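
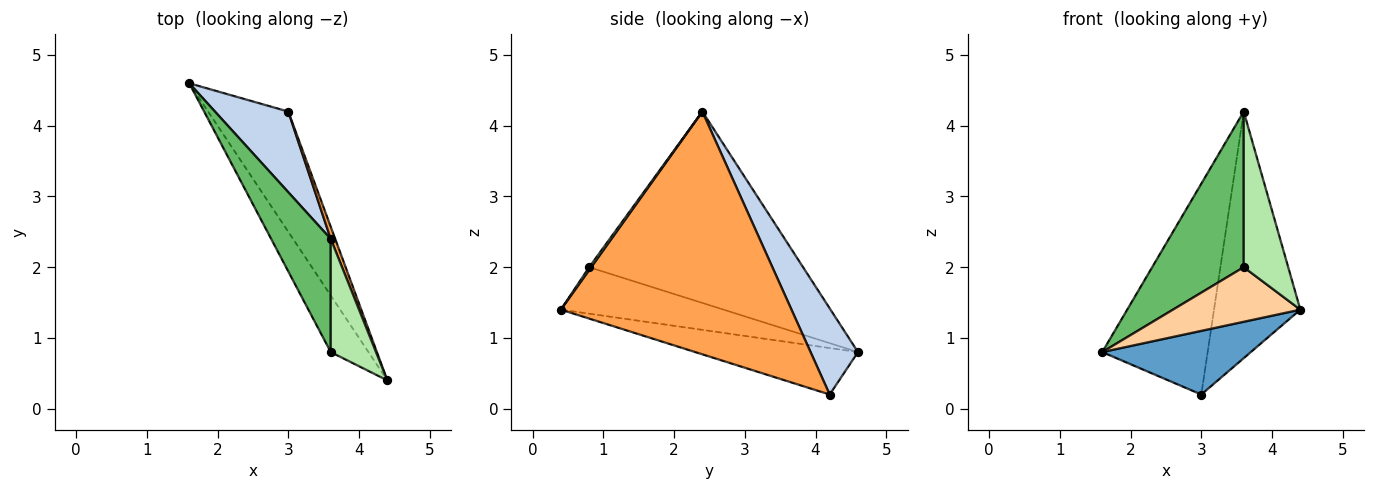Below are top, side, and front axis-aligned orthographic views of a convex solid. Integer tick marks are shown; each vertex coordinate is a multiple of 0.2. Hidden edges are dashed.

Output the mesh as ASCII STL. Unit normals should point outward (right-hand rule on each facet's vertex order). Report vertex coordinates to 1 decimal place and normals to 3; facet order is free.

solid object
 facet normal -0.456 -0.416 -0.787
  outer loop
   vertex 3.0 4.2 0.2
   vertex 4.4 0.4 1.4
   vertex 1.6 4.6 0.8
  endloop
 endfacet
 facet normal 0.387 0.861 0.329
  outer loop
   vertex 3.6 2.4 4.2
   vertex 3.0 4.2 0.2
   vertex 1.6 4.6 0.8
  endloop
 endfacet
 facet normal 0.936 0.350 0.017
  outer loop
   vertex 3.6 2.4 4.2
   vertex 4.4 0.4 1.4
   vertex 3.0 4.2 0.2
  endloop
 endfacet
 facet normal -0.664 -0.519 -0.539
  outer loop
   vertex 3.6 0.8 2.0
   vertex 1.6 4.6 0.8
   vertex 4.4 0.4 1.4
  endloop
 endfacet
 facet normal -0.884 -0.378 0.275
  outer loop
   vertex 3.6 0.8 2.0
   vertex 3.6 2.4 4.2
   vertex 1.6 4.6 0.8
  endloop
 endfacet
 facet normal 0.037 -0.808 0.588
  outer loop
   vertex 3.6 0.8 2.0
   vertex 4.4 0.4 1.4
   vertex 3.6 2.4 4.2
  endloop
 endfacet
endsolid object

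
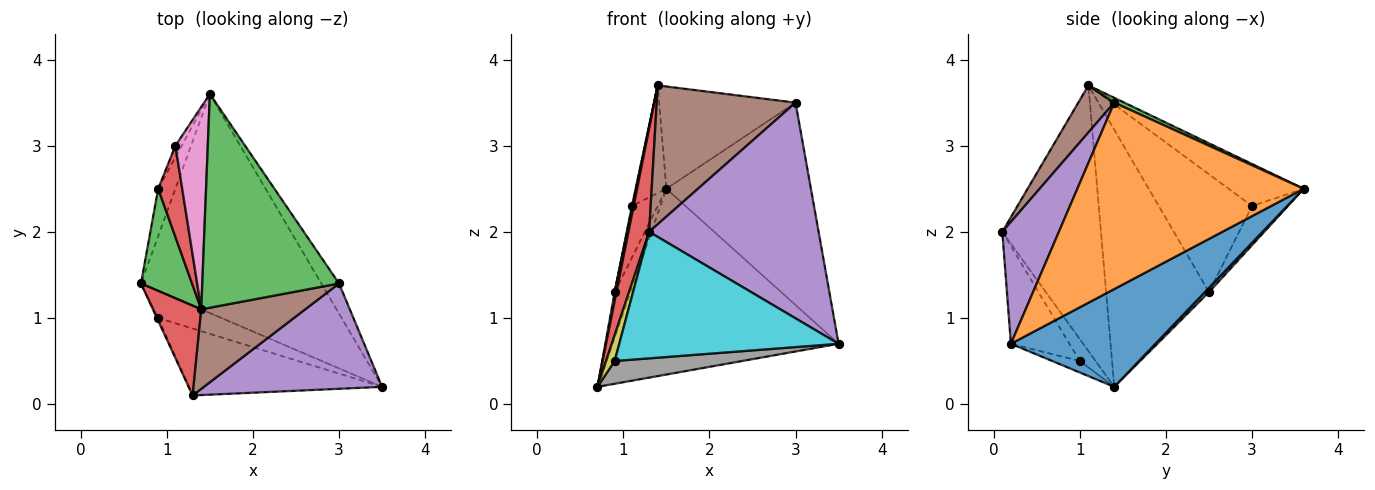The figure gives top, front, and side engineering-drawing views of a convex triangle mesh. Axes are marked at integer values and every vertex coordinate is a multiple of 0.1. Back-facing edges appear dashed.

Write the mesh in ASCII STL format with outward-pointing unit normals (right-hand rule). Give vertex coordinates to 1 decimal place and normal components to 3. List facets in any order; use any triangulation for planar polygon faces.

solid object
 facet normal 0.382 0.598 -0.705
  outer loop
   vertex 1.5 3.6 2.5
   vertex 3.5 0.2 0.7
   vertex 0.7 1.4 0.2
  endloop
 endfacet
 facet normal 0.840 0.536 -0.080
  outer loop
   vertex 3.0 1.4 3.5
   vertex 3.5 0.2 0.7
   vertex 1.5 3.6 2.5
  endloop
 endfacet
 facet normal 0.032 0.431 0.902
  outer loop
   vertex 3.0 1.4 3.5
   vertex 1.5 3.6 2.5
   vertex 1.4 1.1 3.7
  endloop
 endfacet
 facet normal -0.964 -0.202 0.175
  outer loop
   vertex 1.3 0.1 2.0
   vertex 1.4 1.1 3.7
   vertex 0.7 1.4 0.2
  endloop
 endfacet
 facet normal 0.287 -0.861 0.420
  outer loop
   vertex 1.3 0.1 2.0
   vertex 3.5 0.2 0.7
   vertex 3.0 1.4 3.5
  endloop
 endfacet
 facet normal 0.219 -0.847 0.485
  outer loop
   vertex 1.3 0.1 2.0
   vertex 3.0 1.4 3.5
   vertex 1.4 1.1 3.7
  endloop
 endfacet
 facet normal -0.753 0.309 0.581
  outer loop
   vertex 1.1 3.0 2.3
   vertex 1.4 1.1 3.7
   vertex 1.5 3.6 2.5
  endloop
 endfacet
 facet normal -0.138 -0.637 -0.758
  outer loop
   vertex 0.9 1.0 0.5
   vertex 0.7 1.4 0.2
   vertex 3.5 0.2 0.7
  endloop
 endfacet
 facet normal -0.877 -0.478 -0.053
  outer loop
   vertex 0.9 1.0 0.5
   vertex 1.3 0.1 2.0
   vertex 0.7 1.4 0.2
  endloop
 endfacet
 facet normal -0.230 -0.860 -0.455
  outer loop
   vertex 0.9 1.0 0.5
   vertex 3.5 0.2 0.7
   vertex 1.3 0.1 2.0
  endloop
 endfacet
 facet normal 0.178 0.679 -0.712
  outer loop
   vertex 0.9 2.5 1.3
   vertex 1.5 3.6 2.5
   vertex 0.7 1.4 0.2
  endloop
 endfacet
 facet normal -0.805 0.579 -0.129
  outer loop
   vertex 0.9 2.5 1.3
   vertex 1.1 3.0 2.3
   vertex 1.5 3.6 2.5
  endloop
 endfacet
 facet normal -0.981 -0.016 0.195
  outer loop
   vertex 0.9 2.5 1.3
   vertex 0.7 1.4 0.2
   vertex 1.4 1.1 3.7
  endloop
 endfacet
 facet normal -0.980 -0.008 0.200
  outer loop
   vertex 0.9 2.5 1.3
   vertex 1.4 1.1 3.7
   vertex 1.1 3.0 2.3
  endloop
 endfacet
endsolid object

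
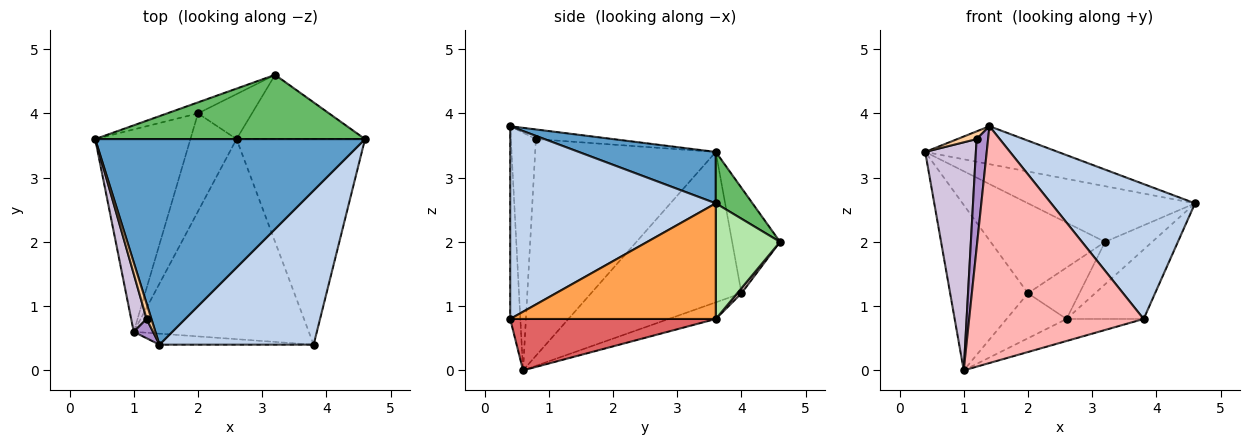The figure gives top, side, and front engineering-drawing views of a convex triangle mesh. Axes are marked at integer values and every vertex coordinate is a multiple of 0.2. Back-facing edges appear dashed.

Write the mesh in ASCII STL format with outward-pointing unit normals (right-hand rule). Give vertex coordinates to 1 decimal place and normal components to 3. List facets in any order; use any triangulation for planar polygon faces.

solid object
 facet normal 0.184 0.178 0.967
  outer loop
   vertex 1.4 0.4 3.8
   vertex 4.6 3.6 2.6
   vertex 0.4 3.6 3.4
  endloop
 endfacet
 facet normal 0.685 -0.480 0.548
  outer loop
   vertex 1.4 0.4 3.8
   vertex 3.8 0.4 0.8
   vertex 4.6 3.6 2.6
  endloop
 endfacet
 facet normal 0.649 0.243 -0.721
  outer loop
   vertex 2.6 3.6 0.8
   vertex 4.6 3.6 2.6
   vertex 3.8 0.4 0.8
  endloop
 endfacet
 facet normal -0.873 -0.218 0.436
  outer loop
   vertex 1.2 0.8 3.6
   vertex 1.4 0.4 3.8
   vertex 0.4 3.6 3.4
  endloop
 endfacet
 facet normal 0.142 0.648 0.748
  outer loop
   vertex 3.2 4.6 2.0
   vertex 0.4 3.6 3.4
   vertex 4.6 3.6 2.6
  endloop
 endfacet
 facet normal 0.601 0.440 -0.667
  outer loop
   vertex 3.2 4.6 2.0
   vertex 4.6 3.6 2.6
   vertex 2.6 3.6 0.8
  endloop
 endfacet
 facet normal 0.280 0.105 -0.954
  outer loop
   vertex 1.0 0.6 0.0
   vertex 2.6 3.6 0.8
   vertex 3.8 0.4 0.8
  endloop
 endfacet
 facet normal -0.058 -0.997 -0.046
  outer loop
   vertex 1.0 0.6 0.0
   vertex 3.8 0.4 0.8
   vertex 1.4 0.4 3.8
  endloop
 endfacet
 facet normal -0.906 -0.416 0.073
  outer loop
   vertex 1.0 0.6 0.0
   vertex 1.4 0.4 3.8
   vertex 1.2 0.8 3.6
  endloop
 endfacet
 facet normal -0.961 -0.270 0.068
  outer loop
   vertex 1.0 0.6 0.0
   vertex 1.2 0.8 3.6
   vertex 0.4 3.6 3.4
  endloop
 endfacet
 facet normal -0.384 0.917 -0.112
  outer loop
   vertex 2.0 4.0 1.2
   vertex 0.4 3.6 3.4
   vertex 3.2 4.6 2.0
  endloop
 endfacet
 facet normal 0.063 0.751 -0.657
  outer loop
   vertex 2.0 4.0 1.2
   vertex 3.2 4.6 2.0
   vertex 2.6 3.6 0.8
  endloop
 endfacet
 facet normal -0.774 0.401 -0.490
  outer loop
   vertex 2.0 4.0 1.2
   vertex 1.0 0.6 0.0
   vertex 0.4 3.6 3.4
  endloop
 endfacet
 facet normal -0.311 0.396 -0.864
  outer loop
   vertex 2.0 4.0 1.2
   vertex 2.6 3.6 0.8
   vertex 1.0 0.6 0.0
  endloop
 endfacet
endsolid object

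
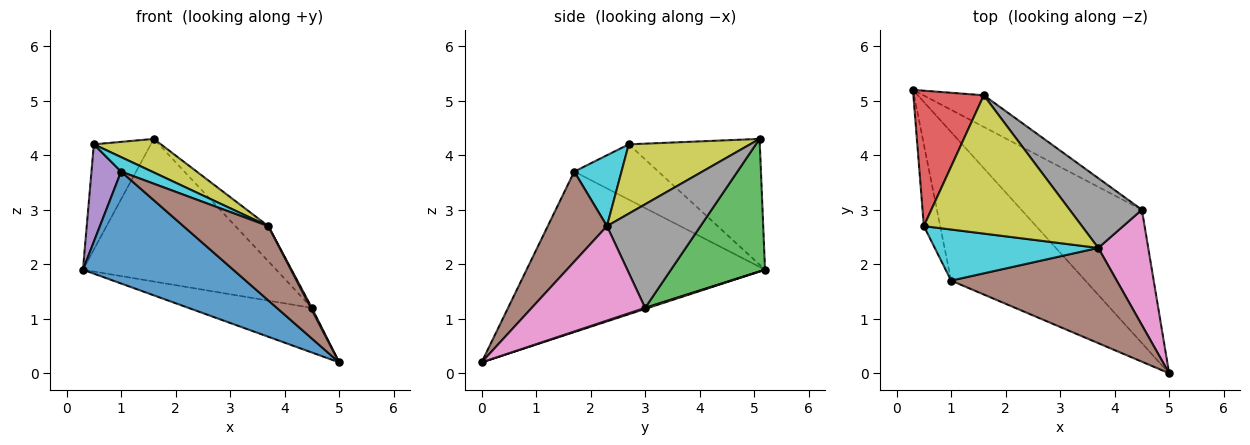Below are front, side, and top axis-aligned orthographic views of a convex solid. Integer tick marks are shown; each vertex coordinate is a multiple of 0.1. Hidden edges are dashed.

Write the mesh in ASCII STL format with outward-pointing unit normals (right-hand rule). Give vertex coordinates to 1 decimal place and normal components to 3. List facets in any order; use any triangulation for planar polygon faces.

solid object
 facet normal -0.690 -0.435 -0.578
  outer loop
   vertex 1.0 1.7 3.7
   vertex 0.3 5.2 1.9
   vertex 5.0 0.0 0.2
  endloop
 endfacet
 facet normal 0.008 0.317 -0.948
  outer loop
   vertex 4.5 3.0 1.2
   vertex 5.0 0.0 0.2
   vertex 0.3 5.2 1.9
  endloop
 endfacet
 facet normal 0.429 0.882 -0.196
  outer loop
   vertex 4.5 3.0 1.2
   vertex 0.3 5.2 1.9
   vertex 1.6 5.1 4.3
  endloop
 endfacet
 facet normal -0.816 0.355 0.457
  outer loop
   vertex 0.5 2.7 4.2
   vertex 1.6 5.1 4.3
   vertex 0.3 5.2 1.9
  endloop
 endfacet
 facet normal -0.909 -0.320 -0.269
  outer loop
   vertex 0.5 2.7 4.2
   vertex 0.3 5.2 1.9
   vertex 1.0 1.7 3.7
  endloop
 endfacet
 facet normal 0.394 -0.565 0.725
  outer loop
   vertex 3.7 2.3 2.7
   vertex 1.0 1.7 3.7
   vertex 5.0 0.0 0.2
  endloop
 endfacet
 facet normal 0.884 -0.008 0.467
  outer loop
   vertex 3.7 2.3 2.7
   vertex 5.0 0.0 0.2
   vertex 4.5 3.0 1.2
  endloop
 endfacet
 facet normal 0.788 0.277 0.550
  outer loop
   vertex 3.7 2.3 2.7
   vertex 4.5 3.0 1.2
   vertex 1.6 5.1 4.3
  endloop
 endfacet
 facet normal 0.392 -0.217 0.894
  outer loop
   vertex 3.7 2.3 2.7
   vertex 1.6 5.1 4.3
   vertex 0.5 2.7 4.2
  endloop
 endfacet
 facet normal 0.385 -0.252 0.888
  outer loop
   vertex 3.7 2.3 2.7
   vertex 0.5 2.7 4.2
   vertex 1.0 1.7 3.7
  endloop
 endfacet
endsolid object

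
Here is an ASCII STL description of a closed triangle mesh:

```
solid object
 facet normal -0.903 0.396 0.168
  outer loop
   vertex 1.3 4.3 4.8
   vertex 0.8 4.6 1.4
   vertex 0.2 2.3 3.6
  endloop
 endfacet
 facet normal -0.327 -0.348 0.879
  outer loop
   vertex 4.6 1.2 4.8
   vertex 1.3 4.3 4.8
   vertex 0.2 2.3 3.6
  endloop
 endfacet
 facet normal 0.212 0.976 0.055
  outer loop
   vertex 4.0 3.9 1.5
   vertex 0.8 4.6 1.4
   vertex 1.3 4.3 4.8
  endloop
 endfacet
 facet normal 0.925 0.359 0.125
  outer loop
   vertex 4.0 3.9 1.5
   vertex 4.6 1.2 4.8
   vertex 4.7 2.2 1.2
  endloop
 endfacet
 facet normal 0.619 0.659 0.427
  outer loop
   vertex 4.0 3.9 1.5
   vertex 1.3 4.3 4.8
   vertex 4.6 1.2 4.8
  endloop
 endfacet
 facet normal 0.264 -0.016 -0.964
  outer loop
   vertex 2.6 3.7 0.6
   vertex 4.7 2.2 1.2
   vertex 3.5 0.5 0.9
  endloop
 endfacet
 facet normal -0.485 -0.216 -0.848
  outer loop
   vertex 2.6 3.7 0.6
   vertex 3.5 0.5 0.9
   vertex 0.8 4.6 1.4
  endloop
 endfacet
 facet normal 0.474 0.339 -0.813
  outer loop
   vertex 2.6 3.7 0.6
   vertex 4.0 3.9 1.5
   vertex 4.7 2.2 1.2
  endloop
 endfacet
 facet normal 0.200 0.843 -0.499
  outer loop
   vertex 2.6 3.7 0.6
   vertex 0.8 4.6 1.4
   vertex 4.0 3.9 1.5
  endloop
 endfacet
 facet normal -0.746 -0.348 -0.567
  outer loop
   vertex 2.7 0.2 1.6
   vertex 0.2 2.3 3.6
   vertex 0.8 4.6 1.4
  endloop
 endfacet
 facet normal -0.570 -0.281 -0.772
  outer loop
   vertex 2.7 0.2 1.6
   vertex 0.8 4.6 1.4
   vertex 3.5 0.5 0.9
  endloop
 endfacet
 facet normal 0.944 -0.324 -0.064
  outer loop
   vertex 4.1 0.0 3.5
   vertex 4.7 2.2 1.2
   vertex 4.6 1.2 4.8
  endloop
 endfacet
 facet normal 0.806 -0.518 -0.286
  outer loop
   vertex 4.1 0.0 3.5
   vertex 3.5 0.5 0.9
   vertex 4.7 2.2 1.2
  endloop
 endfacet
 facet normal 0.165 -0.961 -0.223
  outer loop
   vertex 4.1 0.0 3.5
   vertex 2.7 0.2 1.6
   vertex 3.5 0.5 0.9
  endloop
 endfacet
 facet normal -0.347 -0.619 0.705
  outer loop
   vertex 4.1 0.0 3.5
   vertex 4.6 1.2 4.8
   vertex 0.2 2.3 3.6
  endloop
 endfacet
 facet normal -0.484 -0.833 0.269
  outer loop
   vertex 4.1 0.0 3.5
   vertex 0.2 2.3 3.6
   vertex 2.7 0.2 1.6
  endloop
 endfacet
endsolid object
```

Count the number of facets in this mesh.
16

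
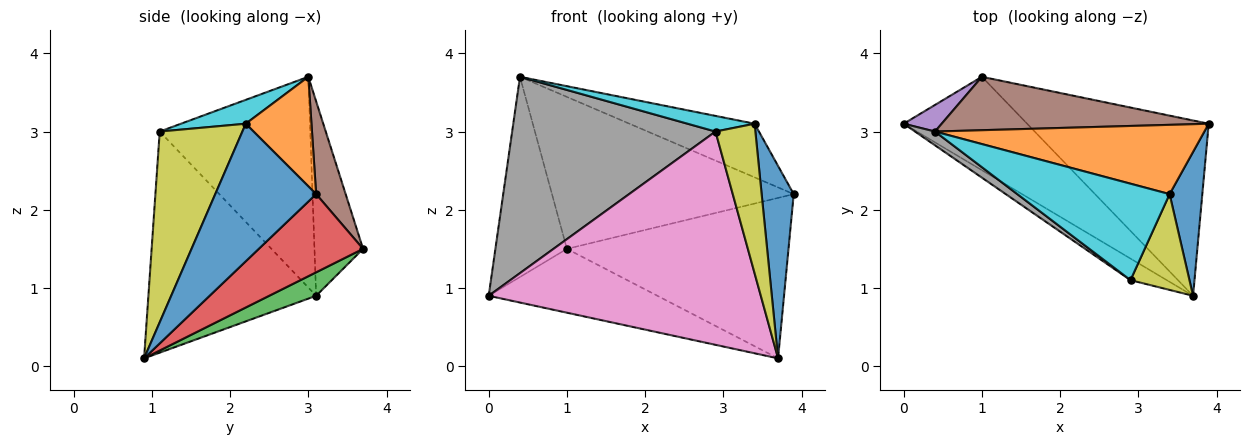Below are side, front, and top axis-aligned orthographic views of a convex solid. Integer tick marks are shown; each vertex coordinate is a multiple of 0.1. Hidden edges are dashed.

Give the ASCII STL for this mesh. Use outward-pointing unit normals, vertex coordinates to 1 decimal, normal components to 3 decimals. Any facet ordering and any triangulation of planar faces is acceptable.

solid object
 facet normal 0.929 -0.295 0.221
  outer loop
   vertex 3.4 2.2 3.1
   vertex 3.7 0.9 0.1
   vertex 3.9 3.1 2.2
  endloop
 endfacet
 facet normal 0.306 0.583 0.753
  outer loop
   vertex 3.4 2.2 3.1
   vertex 3.9 3.1 2.2
   vertex 0.4 3.0 3.7
  endloop
 endfacet
 facet normal 0.155 0.557 -0.816
  outer loop
   vertex 1.0 3.7 1.5
   vertex 3.7 0.9 0.1
   vertex 0.0 3.1 0.9
  endloop
 endfacet
 facet normal 0.303 0.644 -0.703
  outer loop
   vertex 1.0 3.7 1.5
   vertex 3.9 3.1 2.2
   vertex 3.7 0.9 0.1
  endloop
 endfacet
 facet normal -0.559 0.822 0.109
  outer loop
   vertex 1.0 3.7 1.5
   vertex 0.0 3.1 0.9
   vertex 0.4 3.0 3.7
  endloop
 endfacet
 facet normal 0.114 0.937 0.329
  outer loop
   vertex 1.0 3.7 1.5
   vertex 0.4 3.0 3.7
   vertex 3.9 3.1 2.2
  endloop
 endfacet
 facet normal -0.523 -0.848 -0.086
  outer loop
   vertex 2.9 1.1 3.0
   vertex 0.0 3.1 0.9
   vertex 3.7 0.9 0.1
  endloop
 endfacet
 facet normal -0.594 -0.802 0.056
  outer loop
   vertex 2.9 1.1 3.0
   vertex 0.4 3.0 3.7
   vertex 0.0 3.1 0.9
  endloop
 endfacet
 facet normal 0.868 -0.419 0.268
  outer loop
   vertex 2.9 1.1 3.0
   vertex 3.7 0.9 0.1
   vertex 3.4 2.2 3.1
  endloop
 endfacet
 facet normal 0.153 -0.158 0.975
  outer loop
   vertex 2.9 1.1 3.0
   vertex 3.4 2.2 3.1
   vertex 0.4 3.0 3.7
  endloop
 endfacet
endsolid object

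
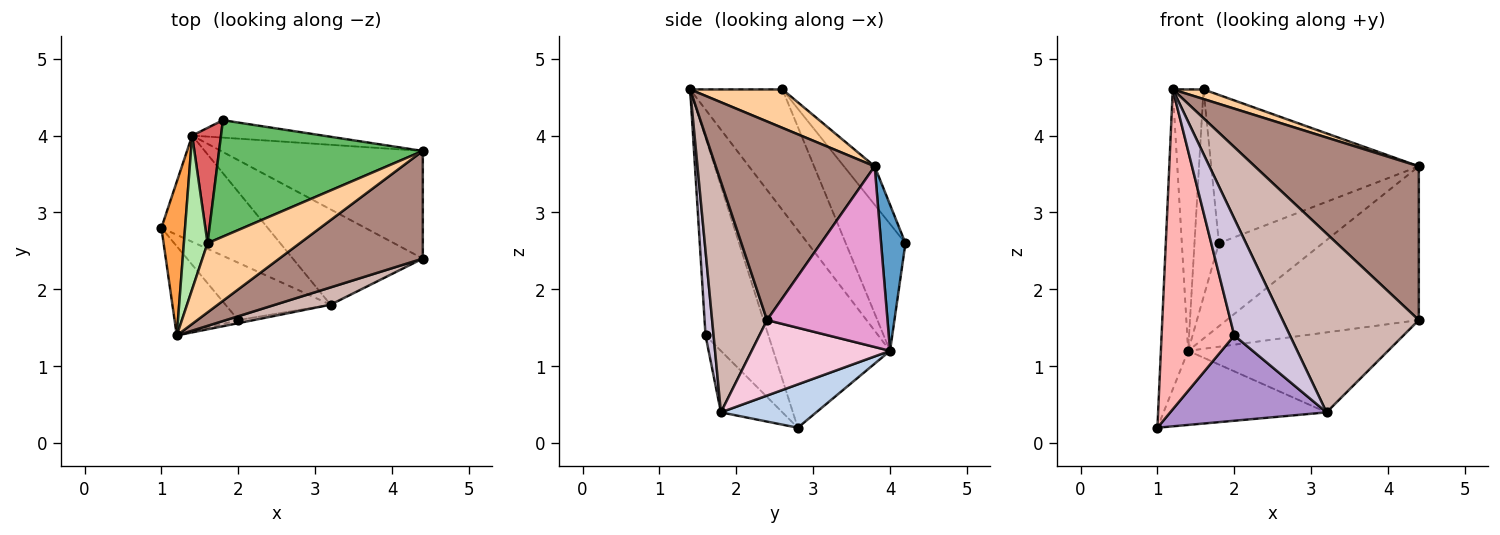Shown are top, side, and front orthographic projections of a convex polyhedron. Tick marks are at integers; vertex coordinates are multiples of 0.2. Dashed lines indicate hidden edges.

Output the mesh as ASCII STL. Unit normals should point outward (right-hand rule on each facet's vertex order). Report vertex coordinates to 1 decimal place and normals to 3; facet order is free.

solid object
 facet normal 0.224 0.954 -0.200
  outer loop
   vertex 1.4 4.0 1.2
   vertex 1.8 4.2 2.6
   vertex 4.4 3.8 3.6
  endloop
 endfacet
 facet normal 0.317 0.542 -0.778
  outer loop
   vertex 1.4 4.0 1.2
   vertex 3.2 1.8 0.4
   vertex 1.0 2.8 0.2
  endloop
 endfacet
 facet normal -0.967 0.226 0.116
  outer loop
   vertex 1.4 4.0 1.2
   vertex 1.0 2.8 0.2
   vertex 1.2 1.4 4.6
  endloop
 endfacet
 facet normal 0.381 -0.127 0.916
  outer loop
   vertex 1.6 2.6 4.6
   vertex 1.2 1.4 4.6
   vertex 4.4 3.8 3.6
  endloop
 endfacet
 facet normal -0.116 0.781 0.613
  outer loop
   vertex 1.6 2.6 4.6
   vertex 4.4 3.8 3.6
   vertex 1.8 4.2 2.6
  endloop
 endfacet
 facet normal -0.933 0.311 0.183
  outer loop
   vertex 1.6 2.6 4.6
   vertex 1.4 4.0 1.2
   vertex 1.2 1.4 4.6
  endloop
 endfacet
 facet normal -0.906 0.371 0.206
  outer loop
   vertex 1.6 2.6 4.6
   vertex 1.8 4.2 2.6
   vertex 1.4 4.0 1.2
  endloop
 endfacet
 facet normal -0.640 -0.740 -0.206
  outer loop
   vertex 2.0 1.6 1.4
   vertex 1.2 1.4 4.6
   vertex 1.0 2.8 0.2
  endloop
 endfacet
 facet normal -0.310 -0.789 -0.530
  outer loop
   vertex 2.0 1.6 1.4
   vertex 1.0 2.8 0.2
   vertex 3.2 1.8 0.4
  endloop
 endfacet
 facet normal 0.143 -0.989 -0.026
  outer loop
   vertex 2.0 1.6 1.4
   vertex 3.2 1.8 0.4
   vertex 1.2 1.4 4.6
  endloop
 endfacet
 facet normal 0.622 -0.642 0.449
  outer loop
   vertex 4.4 2.4 1.6
   vertex 4.4 3.8 3.6
   vertex 1.2 1.4 4.6
  endloop
 endfacet
 facet normal 0.372 -0.924 0.089
  outer loop
   vertex 4.4 2.4 1.6
   vertex 1.2 1.4 4.6
   vertex 3.2 1.8 0.4
  endloop
 endfacet
 facet normal 0.457 0.729 -0.510
  outer loop
   vertex 4.4 2.4 1.6
   vertex 1.4 4.0 1.2
   vertex 4.4 3.8 3.6
  endloop
 endfacet
 facet normal 0.406 0.587 -0.700
  outer loop
   vertex 4.4 2.4 1.6
   vertex 3.2 1.8 0.4
   vertex 1.4 4.0 1.2
  endloop
 endfacet
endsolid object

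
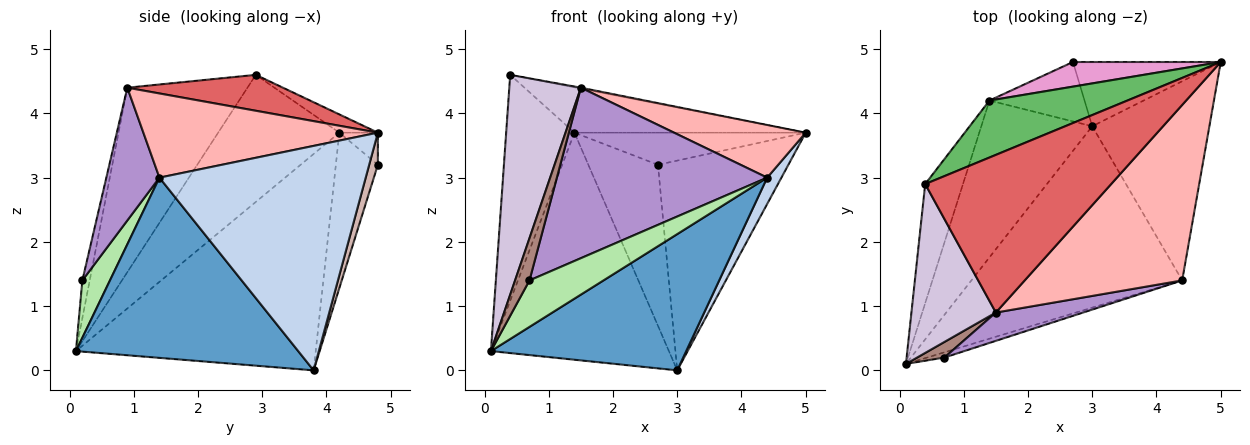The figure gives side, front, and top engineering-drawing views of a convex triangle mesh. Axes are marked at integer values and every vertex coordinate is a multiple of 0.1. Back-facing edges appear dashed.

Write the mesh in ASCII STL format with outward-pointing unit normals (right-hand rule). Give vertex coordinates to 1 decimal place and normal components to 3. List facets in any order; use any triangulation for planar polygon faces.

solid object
 facet normal 0.564 -0.496 -0.660
  outer loop
   vertex 4.4 1.4 3.0
   vertex 0.1 0.1 0.3
   vertex 3.0 3.8 0.0
  endloop
 endfacet
 facet normal 0.885 -0.061 -0.462
  outer loop
   vertex 4.4 1.4 3.0
   vertex 3.0 3.8 0.0
   vertex 5.0 4.8 3.7
  endloop
 endfacet
 facet normal -0.843 0.475 -0.251
  outer loop
   vertex 1.4 4.2 3.7
   vertex 0.1 0.1 0.3
   vertex 0.4 2.9 4.6
  endloop
 endfacet
 facet normal -0.743 0.551 -0.381
  outer loop
   vertex 1.4 4.2 3.7
   vertex 3.0 3.8 0.0
   vertex 0.1 0.1 0.3
  endloop
 endfacet
 facet normal -0.103 0.619 0.779
  outer loop
   vertex 1.4 4.2 3.7
   vertex 0.4 2.9 4.6
   vertex 5.0 4.8 3.7
  endloop
 endfacet
 facet normal 0.348 -0.932 -0.105
  outer loop
   vertex 0.7 0.2 1.4
   vertex 0.1 0.1 0.3
   vertex 4.4 1.4 3.0
  endloop
 endfacet
 facet normal 0.190 0.006 0.982
  outer loop
   vertex 1.5 0.9 4.4
   vertex 5.0 4.8 3.7
   vertex 0.4 2.9 4.6
  endloop
 endfacet
 facet normal 0.456 -0.256 0.853
  outer loop
   vertex 1.5 0.9 4.4
   vertex 4.4 1.4 3.0
   vertex 5.0 4.8 3.7
  endloop
 endfacet
 facet normal 0.242 -0.957 0.159
  outer loop
   vertex 1.5 0.9 4.4
   vertex 0.7 0.2 1.4
   vertex 4.4 1.4 3.0
  endloop
 endfacet
 facet normal -0.800 -0.476 0.366
  outer loop
   vertex 1.5 0.9 4.4
   vertex 0.4 2.9 4.6
   vertex 0.1 0.1 0.3
  endloop
 endfacet
 facet normal -0.432 -0.846 0.313
  outer loop
   vertex 1.5 0.9 4.4
   vertex 0.1 0.1 0.3
   vertex 0.7 0.2 1.4
  endloop
 endfacet
 facet normal 0.064 0.954 -0.292
  outer loop
   vertex 2.7 4.8 3.2
   vertex 5.0 4.8 3.7
   vertex 3.0 3.8 0.0
  endloop
 endfacet
 facet normal -0.131 0.787 0.603
  outer loop
   vertex 2.7 4.8 3.2
   vertex 1.4 4.2 3.7
   vertex 5.0 4.8 3.7
  endloop
 endfacet
 facet normal -0.493 0.816 -0.301
  outer loop
   vertex 2.7 4.8 3.2
   vertex 3.0 3.8 0.0
   vertex 1.4 4.2 3.7
  endloop
 endfacet
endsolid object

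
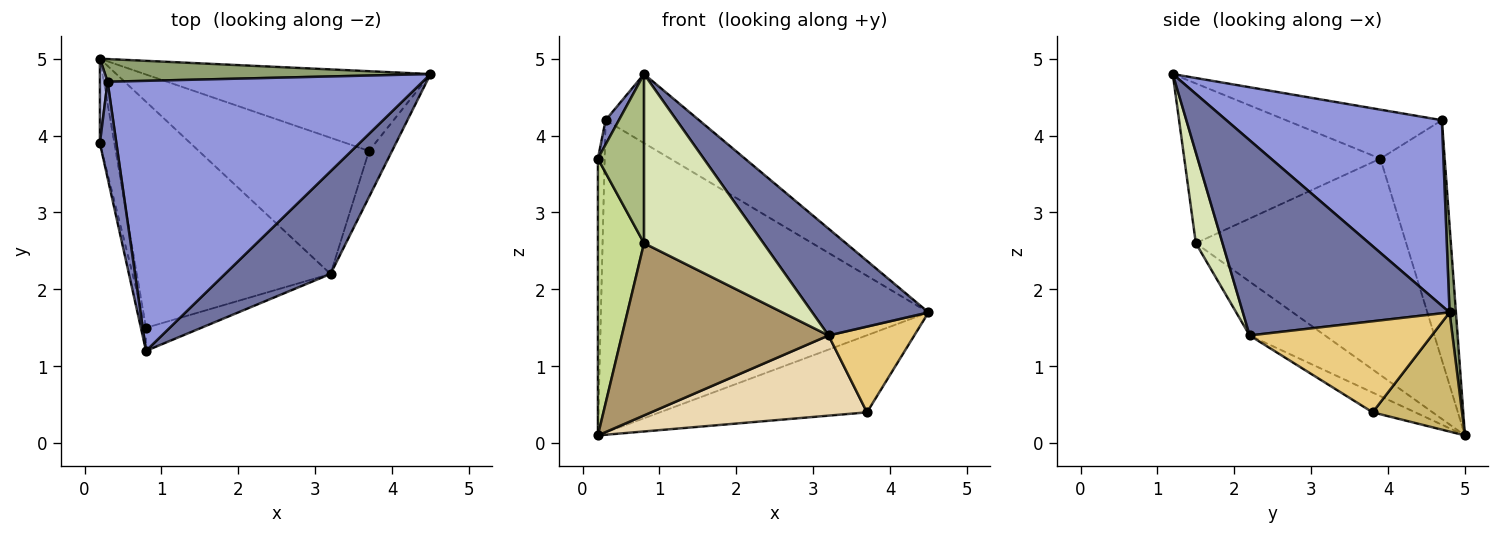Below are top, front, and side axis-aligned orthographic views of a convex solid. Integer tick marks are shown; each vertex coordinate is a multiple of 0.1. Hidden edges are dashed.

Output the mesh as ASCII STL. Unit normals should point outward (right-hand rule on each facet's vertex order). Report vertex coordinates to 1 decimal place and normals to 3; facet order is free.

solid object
 facet normal 0.789 -0.443 0.426
  outer loop
   vertex 3.2 2.2 1.4
   vertex 4.5 4.8 1.7
   vertex 0.8 1.2 4.8
  endloop
 endfacet
 facet normal -0.945 -0.080 0.318
  outer loop
   vertex 0.3 4.7 4.2
   vertex 0.2 3.9 3.7
   vertex 0.8 1.2 4.8
  endloop
 endfacet
 facet normal 0.496 0.215 0.841
  outer loop
   vertex 0.3 4.7 4.2
   vertex 0.8 1.2 4.8
   vertex 4.5 4.8 1.7
  endloop
 endfacet
 facet normal -0.994 0.104 0.032
  outer loop
   vertex 0.3 4.7 4.2
   vertex 0.2 5.0 0.1
   vertex 0.2 3.9 3.7
  endloop
 endfacet
 facet normal 0.019 0.997 0.072
  outer loop
   vertex 0.3 4.7 4.2
   vertex 4.5 4.8 1.7
   vertex 0.2 5.0 0.1
  endloop
 endfacet
 facet normal -0.973 -0.229 -0.031
  outer loop
   vertex 0.8 1.5 2.6
   vertex 0.8 1.2 4.8
   vertex 0.2 3.9 3.7
  endloop
 endfacet
 facet normal -0.975 -0.214 -0.065
  outer loop
   vertex 0.8 1.5 2.6
   vertex 0.2 3.9 3.7
   vertex 0.2 5.0 0.1
  endloop
 endfacet
 facet normal 0.216 -0.967 -0.132
  outer loop
   vertex 0.8 1.5 2.6
   vertex 3.2 2.2 1.4
   vertex 0.8 1.2 4.8
  endloop
 endfacet
 facet normal -0.216 -0.592 -0.777
  outer loop
   vertex 0.8 1.5 2.6
   vertex 0.2 5.0 0.1
   vertex 3.2 2.2 1.4
  endloop
 endfacet
 facet normal 0.287 0.666 -0.689
  outer loop
   vertex 3.7 3.8 0.4
   vertex 0.2 5.0 0.1
   vertex 4.5 4.8 1.7
  endloop
 endfacet
 facet normal 0.882 -0.415 -0.223
  outer loop
   vertex 3.7 3.8 0.4
   vertex 4.5 4.8 1.7
   vertex 3.2 2.2 1.4
  endloop
 endfacet
 facet normal -0.100 -0.505 -0.857
  outer loop
   vertex 3.7 3.8 0.4
   vertex 3.2 2.2 1.4
   vertex 0.2 5.0 0.1
  endloop
 endfacet
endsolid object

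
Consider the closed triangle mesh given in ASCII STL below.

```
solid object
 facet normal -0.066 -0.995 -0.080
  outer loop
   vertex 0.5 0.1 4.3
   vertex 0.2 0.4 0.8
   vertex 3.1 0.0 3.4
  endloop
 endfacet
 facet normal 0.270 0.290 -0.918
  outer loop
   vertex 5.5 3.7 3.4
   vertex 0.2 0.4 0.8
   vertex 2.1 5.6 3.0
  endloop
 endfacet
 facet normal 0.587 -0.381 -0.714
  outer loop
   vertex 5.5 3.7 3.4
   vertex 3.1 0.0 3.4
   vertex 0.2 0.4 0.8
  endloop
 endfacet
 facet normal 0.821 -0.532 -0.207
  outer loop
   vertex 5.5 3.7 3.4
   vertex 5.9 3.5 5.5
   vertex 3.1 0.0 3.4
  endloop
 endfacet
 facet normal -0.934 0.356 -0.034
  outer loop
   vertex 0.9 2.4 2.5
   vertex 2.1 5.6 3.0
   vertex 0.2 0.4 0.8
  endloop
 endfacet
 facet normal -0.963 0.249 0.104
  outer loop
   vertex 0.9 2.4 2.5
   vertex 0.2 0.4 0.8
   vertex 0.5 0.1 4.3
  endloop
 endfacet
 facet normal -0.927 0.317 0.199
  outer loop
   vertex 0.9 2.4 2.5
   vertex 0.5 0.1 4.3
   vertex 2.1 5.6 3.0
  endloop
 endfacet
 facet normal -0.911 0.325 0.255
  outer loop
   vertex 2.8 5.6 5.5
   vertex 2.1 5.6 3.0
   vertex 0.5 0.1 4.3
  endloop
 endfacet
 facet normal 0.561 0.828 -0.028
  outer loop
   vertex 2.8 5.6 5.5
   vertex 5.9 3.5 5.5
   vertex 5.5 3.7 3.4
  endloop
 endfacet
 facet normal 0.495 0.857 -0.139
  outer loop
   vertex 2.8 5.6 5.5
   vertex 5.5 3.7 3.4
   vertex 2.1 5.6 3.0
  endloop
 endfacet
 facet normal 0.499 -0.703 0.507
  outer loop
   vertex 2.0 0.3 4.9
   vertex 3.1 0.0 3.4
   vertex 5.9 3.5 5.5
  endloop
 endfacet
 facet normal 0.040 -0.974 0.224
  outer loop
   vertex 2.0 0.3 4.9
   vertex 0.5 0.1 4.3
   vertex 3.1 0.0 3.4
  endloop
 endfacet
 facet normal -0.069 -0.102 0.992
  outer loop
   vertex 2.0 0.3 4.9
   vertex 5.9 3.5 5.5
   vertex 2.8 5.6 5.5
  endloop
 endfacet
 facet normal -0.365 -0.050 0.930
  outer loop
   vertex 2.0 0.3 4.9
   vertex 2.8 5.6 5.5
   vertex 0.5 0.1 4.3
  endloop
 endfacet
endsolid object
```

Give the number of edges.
21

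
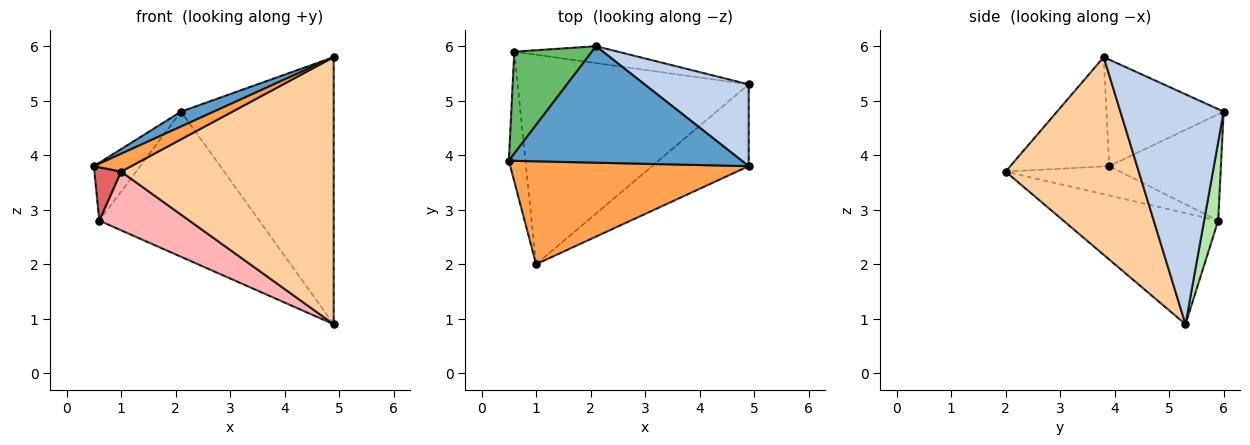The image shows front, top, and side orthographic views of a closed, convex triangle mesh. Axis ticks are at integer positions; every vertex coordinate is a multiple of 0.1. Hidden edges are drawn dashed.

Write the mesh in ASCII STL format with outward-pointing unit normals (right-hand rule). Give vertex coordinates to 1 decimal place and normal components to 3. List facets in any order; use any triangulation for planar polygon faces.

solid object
 facet normal -0.413 -0.115 0.903
  outer loop
   vertex 2.1 6.0 4.8
   vertex 0.5 3.9 3.8
   vertex 4.9 3.8 5.8
  endloop
 endfacet
 facet normal 0.543 0.803 0.246
  outer loop
   vertex 4.9 5.3 0.9
   vertex 2.1 6.0 4.8
   vertex 4.9 3.8 5.8
  endloop
 endfacet
 facet normal -0.412 -0.156 0.898
  outer loop
   vertex 1.0 2.0 3.7
   vertex 4.9 3.8 5.8
   vertex 0.5 3.9 3.8
  endloop
 endfacet
 facet normal 0.514 -0.820 -0.251
  outer loop
   vertex 1.0 2.0 3.7
   vertex 4.9 5.3 0.9
   vertex 4.9 3.8 5.8
  endloop
 endfacet
 facet normal -0.766 0.318 0.559
  outer loop
   vertex 0.6 5.9 2.8
   vertex 0.5 3.9 3.8
   vertex 2.1 6.0 4.8
  endloop
 endfacet
 facet normal 0.087 0.990 -0.115
  outer loop
   vertex 0.6 5.9 2.8
   vertex 2.1 6.0 4.8
   vertex 4.9 5.3 0.9
  endloop
 endfacet
 facet normal -0.853 -0.199 -0.483
  outer loop
   vertex 0.6 5.9 2.8
   vertex 1.0 2.0 3.7
   vertex 0.5 3.9 3.8
  endloop
 endfacet
 facet normal -0.420 -0.245 -0.874
  outer loop
   vertex 0.6 5.9 2.8
   vertex 4.9 5.3 0.9
   vertex 1.0 2.0 3.7
  endloop
 endfacet
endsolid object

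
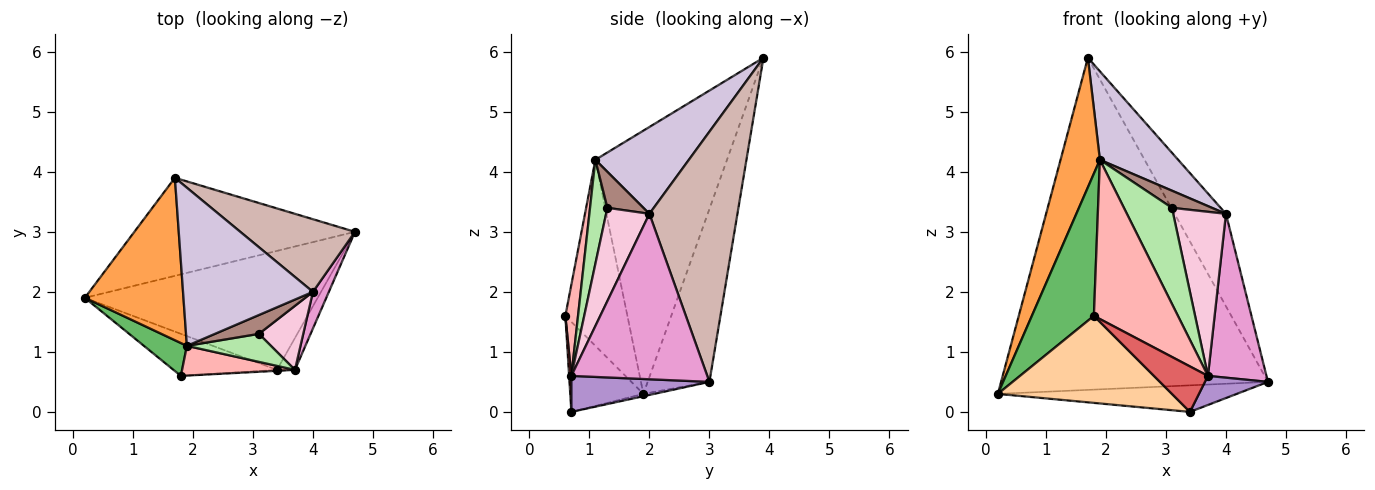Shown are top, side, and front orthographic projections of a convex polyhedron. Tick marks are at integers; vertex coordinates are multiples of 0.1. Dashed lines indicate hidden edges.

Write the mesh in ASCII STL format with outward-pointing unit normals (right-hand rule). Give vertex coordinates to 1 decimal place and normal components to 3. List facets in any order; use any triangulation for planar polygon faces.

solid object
 facet normal -0.010 0.218 -0.976
  outer loop
   vertex 3.4 0.7 0.0
   vertex 0.2 1.9 0.3
   vertex 4.7 3.0 0.5
  endloop
 endfacet
 facet normal -0.217 0.936 -0.276
  outer loop
   vertex 1.7 3.9 5.9
   vertex 4.7 3.0 0.5
   vertex 0.2 1.9 0.3
  endloop
 endfacet
 facet normal -0.902 -0.270 0.338
  outer loop
   vertex 1.9 1.1 4.2
   vertex 1.7 3.9 5.9
   vertex 0.2 1.9 0.3
  endloop
 endfacet
 facet normal -0.354 -0.842 -0.407
  outer loop
   vertex 1.8 0.6 1.6
   vertex 0.2 1.9 0.3
   vertex 3.4 0.7 0.0
  endloop
 endfacet
 facet normal -0.698 -0.698 0.161
  outer loop
   vertex 1.8 0.6 1.6
   vertex 1.9 1.1 4.2
   vertex 0.2 1.9 0.3
  endloop
 endfacet
 facet normal 0.328 -0.907 0.265
  outer loop
   vertex 3.7 0.7 0.6
   vertex 3.1 1.3 3.4
   vertex 1.9 1.1 4.2
  endloop
 endfacet
 facet normal 0.042 -0.999 -0.021
  outer loop
   vertex 3.7 0.7 0.6
   vertex 1.8 0.6 1.6
   vertex 3.4 0.7 0.0
  endloop
 endfacet
 facet normal 0.147 -0.972 0.181
  outer loop
   vertex 3.7 0.7 0.6
   vertex 1.9 1.1 4.2
   vertex 1.8 0.6 1.6
  endloop
 endfacet
 facet normal 0.828 -0.378 -0.414
  outer loop
   vertex 3.7 0.7 0.6
   vertex 3.4 0.7 0.0
   vertex 4.7 3.0 0.5
  endloop
 endfacet
 facet normal 0.504 -0.422 0.754
  outer loop
   vertex 4.0 2.0 3.3
   vertex 1.7 3.9 5.9
   vertex 1.9 1.1 4.2
  endloop
 endfacet
 facet normal 0.518 -0.575 0.633
  outer loop
   vertex 4.0 2.0 3.3
   vertex 1.9 1.1 4.2
   vertex 3.1 1.3 3.4
  endloop
 endfacet
 facet normal 0.803 0.468 0.368
  outer loop
   vertex 4.0 2.0 3.3
   vertex 4.7 3.0 0.5
   vertex 1.7 3.9 5.9
  endloop
 endfacet
 facet normal 0.915 -0.394 0.088
  outer loop
   vertex 4.0 2.0 3.3
   vertex 3.7 0.7 0.6
   vertex 4.7 3.0 0.5
  endloop
 endfacet
 facet normal 0.608 -0.740 0.289
  outer loop
   vertex 4.0 2.0 3.3
   vertex 3.1 1.3 3.4
   vertex 3.7 0.7 0.6
  endloop
 endfacet
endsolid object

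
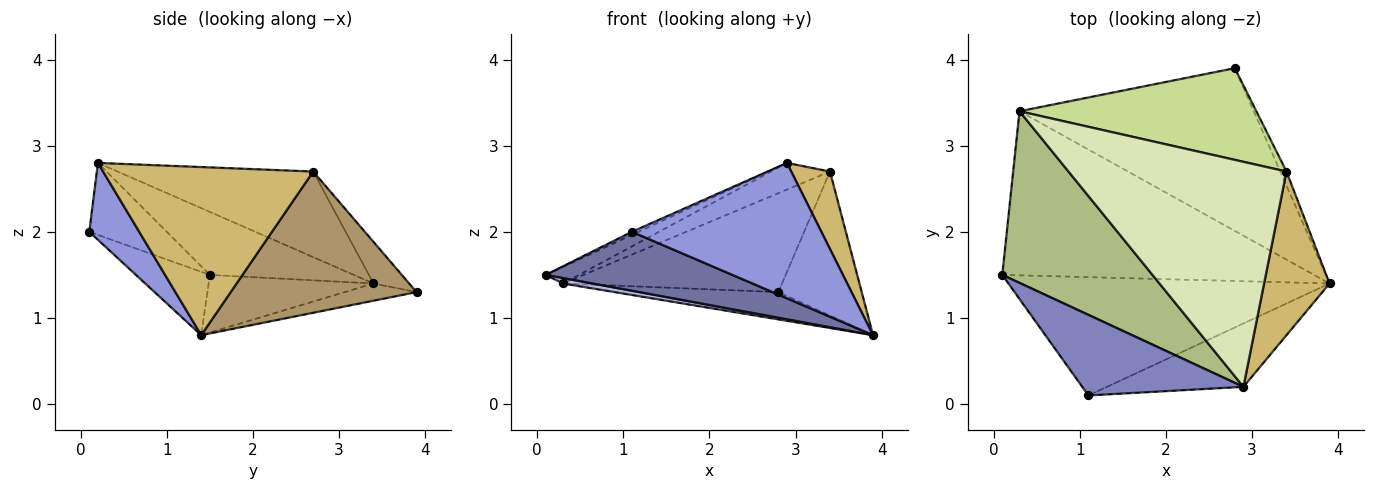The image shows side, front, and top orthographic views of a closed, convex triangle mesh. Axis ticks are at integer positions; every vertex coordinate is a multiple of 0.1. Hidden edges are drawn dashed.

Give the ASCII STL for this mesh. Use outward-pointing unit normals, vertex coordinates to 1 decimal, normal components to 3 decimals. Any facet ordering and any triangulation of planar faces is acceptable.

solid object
 facet normal -0.174 -0.439 -0.881
  outer loop
   vertex 1.1 0.1 2.0
   vertex 0.1 1.5 1.5
   vertex 3.9 1.4 0.8
  endloop
 endfacet
 facet normal -0.408 0.035 0.913
  outer loop
   vertex 1.1 0.1 2.0
   vertex 2.9 0.2 2.8
   vertex 0.1 1.5 1.5
  endloop
 endfacet
 facet normal 0.232 -0.881 -0.412
  outer loop
   vertex 1.1 0.1 2.0
   vertex 3.9 1.4 0.8
   vertex 2.9 0.2 2.8
  endloop
 endfacet
 facet normal -0.182 -0.033 -0.983
  outer loop
   vertex 0.3 3.4 1.4
   vertex 3.9 1.4 0.8
   vertex 0.1 1.5 1.5
  endloop
 endfacet
 facet normal -0.072 0.165 -0.984
  outer loop
   vertex 0.3 3.4 1.4
   vertex 2.8 3.9 1.3
   vertex 3.9 1.4 0.8
  endloop
 endfacet
 facet normal -0.385 0.089 0.919
  outer loop
   vertex 0.3 3.4 1.4
   vertex 0.1 1.5 1.5
   vertex 2.9 0.2 2.8
  endloop
 endfacet
 facet normal -0.119 0.728 0.675
  outer loop
   vertex 3.4 2.7 2.7
   vertex 2.8 3.9 1.3
   vertex 0.3 3.4 1.4
  endloop
 endfacet
 facet normal -0.363 0.110 0.925
  outer loop
   vertex 3.4 2.7 2.7
   vertex 0.3 3.4 1.4
   vertex 2.9 0.2 2.8
  endloop
 endfacet
 facet normal 0.912 0.409 -0.040
  outer loop
   vertex 3.4 2.7 2.7
   vertex 3.9 1.4 0.8
   vertex 2.8 3.9 1.3
  endloop
 endfacet
 facet normal 0.918 -0.169 0.358
  outer loop
   vertex 3.4 2.7 2.7
   vertex 2.9 0.2 2.8
   vertex 3.9 1.4 0.8
  endloop
 endfacet
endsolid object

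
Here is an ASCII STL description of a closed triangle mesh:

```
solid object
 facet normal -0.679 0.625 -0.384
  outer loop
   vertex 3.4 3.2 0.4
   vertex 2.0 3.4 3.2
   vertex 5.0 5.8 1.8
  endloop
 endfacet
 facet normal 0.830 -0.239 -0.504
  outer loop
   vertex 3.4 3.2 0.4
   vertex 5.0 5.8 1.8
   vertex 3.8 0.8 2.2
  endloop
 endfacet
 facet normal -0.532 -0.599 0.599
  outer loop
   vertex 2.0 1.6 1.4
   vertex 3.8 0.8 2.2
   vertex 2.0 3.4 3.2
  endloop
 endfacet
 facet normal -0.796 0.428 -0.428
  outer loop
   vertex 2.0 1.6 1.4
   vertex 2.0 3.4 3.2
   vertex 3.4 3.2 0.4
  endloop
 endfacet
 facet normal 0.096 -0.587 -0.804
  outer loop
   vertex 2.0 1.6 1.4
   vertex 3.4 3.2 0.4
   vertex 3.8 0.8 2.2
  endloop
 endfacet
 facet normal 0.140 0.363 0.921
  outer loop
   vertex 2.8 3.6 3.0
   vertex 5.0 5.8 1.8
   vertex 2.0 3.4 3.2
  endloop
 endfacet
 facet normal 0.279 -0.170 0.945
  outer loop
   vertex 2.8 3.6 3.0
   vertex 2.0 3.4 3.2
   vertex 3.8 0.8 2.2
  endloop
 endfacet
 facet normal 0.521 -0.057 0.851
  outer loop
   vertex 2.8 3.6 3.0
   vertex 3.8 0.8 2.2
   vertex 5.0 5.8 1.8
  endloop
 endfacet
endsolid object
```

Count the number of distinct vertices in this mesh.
6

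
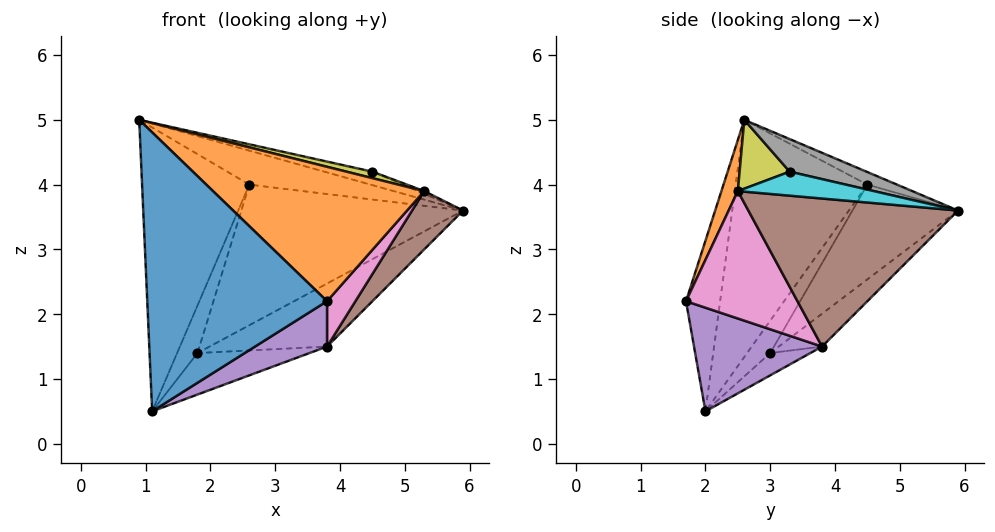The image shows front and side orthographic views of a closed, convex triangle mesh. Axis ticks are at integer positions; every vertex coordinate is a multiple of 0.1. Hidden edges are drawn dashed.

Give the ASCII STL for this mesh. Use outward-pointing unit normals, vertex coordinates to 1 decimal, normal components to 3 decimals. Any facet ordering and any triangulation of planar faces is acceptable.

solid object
 facet normal -0.185 -0.975 0.122
  outer loop
   vertex 1.1 2.0 0.5
   vertex 3.8 1.7 2.2
   vertex 0.9 2.6 5.0
  endloop
 endfacet
 facet normal 0.072 -0.925 0.372
  outer loop
   vertex 5.3 2.5 3.9
   vertex 0.9 2.6 5.0
   vertex 3.8 1.7 2.2
  endloop
 endfacet
 facet normal -0.135 0.554 0.822
  outer loop
   vertex 2.6 4.5 4.0
   vertex 0.9 2.6 5.0
   vertex 5.9 5.9 3.6
  endloop
 endfacet
 facet normal -0.770 0.627 -0.118
  outer loop
   vertex 2.6 4.5 4.0
   vertex 1.1 2.0 0.5
   vertex 0.9 2.6 5.0
  endloop
 endfacet
 facet normal 0.490 -0.276 -0.827
  outer loop
   vertex 3.8 3.8 1.5
   vertex 3.8 1.7 2.2
   vertex 1.1 2.0 0.5
  endloop
 endfacet
 facet normal 0.783 -0.190 -0.592
  outer loop
   vertex 3.8 3.8 1.5
   vertex 5.9 5.9 3.6
   vertex 5.3 2.5 3.9
  endloop
 endfacet
 facet normal 0.779 -0.198 -0.594
  outer loop
   vertex 3.8 3.8 1.5
   vertex 5.3 2.5 3.9
   vertex 3.8 1.7 2.2
  endloop
 endfacet
 facet normal 0.193 0.121 0.974
  outer loop
   vertex 4.5 3.3 4.2
   vertex 5.9 5.9 3.6
   vertex 0.9 2.6 5.0
  endloop
 endfacet
 facet normal 0.238 -0.123 0.963
  outer loop
   vertex 4.5 3.3 4.2
   vertex 0.9 2.6 5.0
   vertex 5.3 2.5 3.9
  endloop
 endfacet
 facet normal 0.366 0.017 0.930
  outer loop
   vertex 4.5 3.3 4.2
   vertex 5.3 2.5 3.9
   vertex 5.9 5.9 3.6
  endloop
 endfacet
 facet normal -0.401 0.842 -0.362
  outer loop
   vertex 1.8 3.0 1.4
   vertex 2.6 4.5 4.0
   vertex 5.9 5.9 3.6
  endloop
 endfacet
 facet normal -0.742 0.653 -0.148
  outer loop
   vertex 1.8 3.0 1.4
   vertex 1.1 2.0 0.5
   vertex 2.6 4.5 4.0
  endloop
 endfacet
 facet normal -0.297 0.807 -0.510
  outer loop
   vertex 1.8 3.0 1.4
   vertex 5.9 5.9 3.6
   vertex 3.8 3.8 1.5
  endloop
 endfacet
 facet normal -0.266 0.741 -0.617
  outer loop
   vertex 1.8 3.0 1.4
   vertex 3.8 3.8 1.5
   vertex 1.1 2.0 0.5
  endloop
 endfacet
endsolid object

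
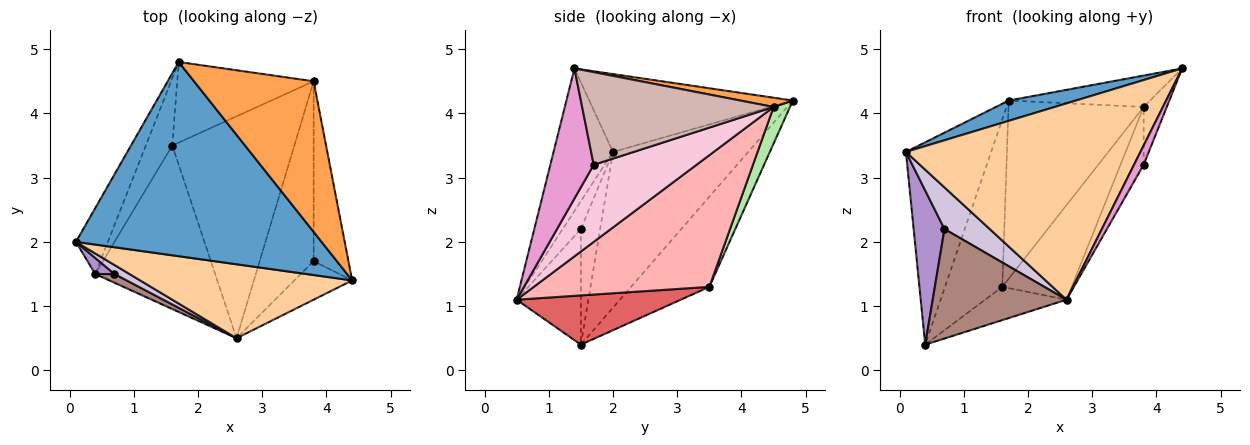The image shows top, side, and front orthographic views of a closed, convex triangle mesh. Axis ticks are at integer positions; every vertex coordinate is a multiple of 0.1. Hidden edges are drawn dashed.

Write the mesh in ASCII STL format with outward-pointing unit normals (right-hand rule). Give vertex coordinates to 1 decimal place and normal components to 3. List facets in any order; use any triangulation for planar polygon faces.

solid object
 facet normal -0.301 -0.099 0.949
  outer loop
   vertex 1.7 4.8 4.2
   vertex 0.1 2.0 3.4
   vertex 4.4 1.4 4.7
  endloop
 endfacet
 facet normal -0.834 0.525 -0.171
  outer loop
   vertex 0.4 1.5 0.4
   vertex 0.1 2.0 3.4
   vertex 1.7 4.8 4.2
  endloop
 endfacet
 facet normal 0.076 0.204 0.976
  outer loop
   vertex 3.8 4.5 4.1
   vertex 1.7 4.8 4.2
   vertex 4.4 1.4 4.7
  endloop
 endfacet
 facet normal -0.231 -0.911 0.343
  outer loop
   vertex 2.6 0.5 1.1
   vertex 4.4 1.4 4.7
   vertex 0.1 2.0 3.4
  endloop
 endfacet
 facet normal -0.785 0.575 -0.231
  outer loop
   vertex 1.6 3.5 1.3
   vertex 0.4 1.5 0.4
   vertex 1.7 4.8 4.2
  endloop
 endfacet
 facet normal 0.110 0.906 -0.410
  outer loop
   vertex 1.6 3.5 1.3
   vertex 1.7 4.8 4.2
   vertex 3.8 4.5 4.1
  endloop
 endfacet
 facet normal 0.373 0.185 -0.909
  outer loop
   vertex 1.6 3.5 1.3
   vertex 2.6 0.5 1.1
   vertex 0.4 1.5 0.4
  endloop
 endfacet
 facet normal 0.704 0.278 -0.653
  outer loop
   vertex 1.6 3.5 1.3
   vertex 3.8 4.5 4.1
   vertex 2.6 0.5 1.1
  endloop
 endfacet
 facet normal -0.528 -0.845 0.088
  outer loop
   vertex 0.7 1.5 2.2
   vertex 0.1 2.0 3.4
   vertex 0.4 1.5 0.4
  endloop
 endfacet
 facet normal -0.365 -0.910 0.197
  outer loop
   vertex 0.7 1.5 2.2
   vertex 2.6 0.5 1.1
   vertex 0.1 2.0 3.4
  endloop
 endfacet
 facet normal -0.432 -0.899 0.072
  outer loop
   vertex 0.7 1.5 2.2
   vertex 0.4 1.5 0.4
   vertex 2.6 0.5 1.1
  endloop
 endfacet
 facet normal 0.930 0.112 -0.350
  outer loop
   vertex 3.8 1.7 3.2
   vertex 3.8 4.5 4.1
   vertex 4.4 1.4 4.7
  endloop
 endfacet
 facet normal 0.896 -0.199 -0.398
  outer loop
   vertex 3.8 1.7 3.2
   vertex 4.4 1.4 4.7
   vertex 2.6 0.5 1.1
  endloop
 endfacet
 facet normal 0.806 0.181 -0.564
  outer loop
   vertex 3.8 1.7 3.2
   vertex 2.6 0.5 1.1
   vertex 3.8 4.5 4.1
  endloop
 endfacet
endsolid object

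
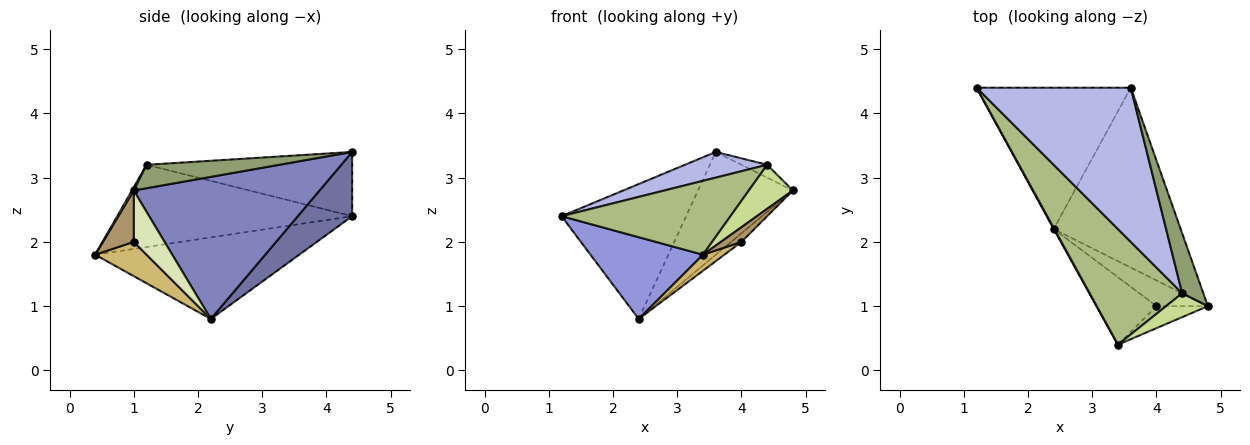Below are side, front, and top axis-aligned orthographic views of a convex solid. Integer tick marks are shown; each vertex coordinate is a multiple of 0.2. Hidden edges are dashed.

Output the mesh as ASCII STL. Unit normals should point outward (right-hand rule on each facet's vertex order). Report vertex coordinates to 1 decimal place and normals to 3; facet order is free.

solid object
 facet normal 0.289 0.661 -0.693
  outer loop
   vertex 2.4 2.2 0.8
   vertex 1.2 4.4 2.4
   vertex 3.6 4.4 3.4
  endloop
 endfacet
 facet normal 0.697 0.356 -0.623
  outer loop
   vertex 2.4 2.2 0.8
   vertex 3.6 4.4 3.4
   vertex 4.8 1.0 2.8
  endloop
 endfacet
 facet normal -0.876 -0.483 0.007
  outer loop
   vertex 3.4 0.4 1.8
   vertex 1.2 4.4 2.4
   vertex 2.4 2.2 0.8
  endloop
 endfacet
 facet normal -0.380 -0.152 0.912
  outer loop
   vertex 4.4 1.2 3.2
   vertex 3.6 4.4 3.4
   vertex 1.2 4.4 2.4
  endloop
 endfacet
 facet normal 0.735 0.142 0.663
  outer loop
   vertex 4.4 1.2 3.2
   vertex 4.8 1.0 2.8
   vertex 3.6 4.4 3.4
  endloop
 endfacet
 facet normal -0.600 -0.431 0.674
  outer loop
   vertex 4.4 1.2 3.2
   vertex 1.2 4.4 2.4
   vertex 3.4 0.4 1.8
  endloop
 endfacet
 facet normal 0.037 -0.879 0.476
  outer loop
   vertex 4.4 1.2 3.2
   vertex 3.4 0.4 1.8
   vertex 4.8 1.0 2.8
  endloop
 endfacet
 facet normal 0.688 0.229 -0.688
  outer loop
   vertex 4.0 1.0 2.0
   vertex 2.4 2.2 0.8
   vertex 4.8 1.0 2.8
  endloop
 endfacet
 facet normal 0.640 -0.426 -0.640
  outer loop
   vertex 4.0 1.0 2.0
   vertex 4.8 1.0 2.8
   vertex 3.4 0.4 1.8
  endloop
 endfacet
 facet normal 0.486 -0.202 -0.850
  outer loop
   vertex 4.0 1.0 2.0
   vertex 3.4 0.4 1.8
   vertex 2.4 2.2 0.8
  endloop
 endfacet
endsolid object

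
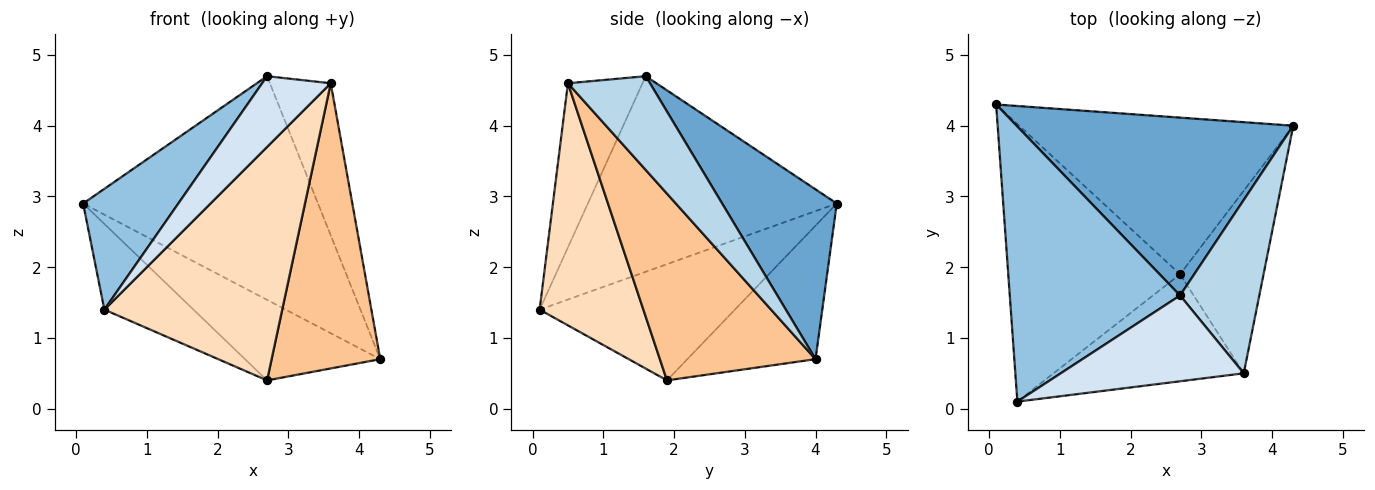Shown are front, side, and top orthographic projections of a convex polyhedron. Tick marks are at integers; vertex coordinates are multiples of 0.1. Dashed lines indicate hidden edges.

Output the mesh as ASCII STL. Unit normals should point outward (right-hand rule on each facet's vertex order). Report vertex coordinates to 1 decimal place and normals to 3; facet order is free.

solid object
 facet normal 0.357 0.731 0.581
  outer loop
   vertex 2.7 1.6 4.7
   vertex 4.3 4.0 0.7
   vertex 0.1 4.3 2.9
  endloop
 endfacet
 facet normal -0.725 -0.277 0.631
  outer loop
   vertex 2.7 1.6 4.7
   vertex 0.1 4.3 2.9
   vertex 0.4 0.1 1.4
  endloop
 endfacet
 facet normal 0.665 0.493 0.562
  outer loop
   vertex 3.6 0.5 4.6
   vertex 4.3 4.0 0.7
   vertex 2.7 1.6 4.7
  endloop
 endfacet
 facet normal -0.569 -0.523 0.634
  outer loop
   vertex 3.6 0.5 4.6
   vertex 2.7 1.6 4.7
   vertex 0.4 0.1 1.4
  endloop
 endfacet
 facet normal -0.398 0.419 -0.816
  outer loop
   vertex 2.7 1.9 0.4
   vertex 0.1 4.3 2.9
   vertex 4.3 4.0 0.7
  endloop
 endfacet
 facet normal -0.543 0.248 -0.802
  outer loop
   vertex 2.7 1.9 0.4
   vertex 0.4 0.1 1.4
   vertex 0.1 4.3 2.9
  endloop
 endfacet
 facet normal 0.770 -0.537 -0.344
  outer loop
   vertex 2.7 1.9 0.4
   vertex 4.3 4.0 0.7
   vertex 3.6 0.5 4.6
  endloop
 endfacet
 facet normal 0.468 -0.803 -0.368
  outer loop
   vertex 2.7 1.9 0.4
   vertex 3.6 0.5 4.6
   vertex 0.4 0.1 1.4
  endloop
 endfacet
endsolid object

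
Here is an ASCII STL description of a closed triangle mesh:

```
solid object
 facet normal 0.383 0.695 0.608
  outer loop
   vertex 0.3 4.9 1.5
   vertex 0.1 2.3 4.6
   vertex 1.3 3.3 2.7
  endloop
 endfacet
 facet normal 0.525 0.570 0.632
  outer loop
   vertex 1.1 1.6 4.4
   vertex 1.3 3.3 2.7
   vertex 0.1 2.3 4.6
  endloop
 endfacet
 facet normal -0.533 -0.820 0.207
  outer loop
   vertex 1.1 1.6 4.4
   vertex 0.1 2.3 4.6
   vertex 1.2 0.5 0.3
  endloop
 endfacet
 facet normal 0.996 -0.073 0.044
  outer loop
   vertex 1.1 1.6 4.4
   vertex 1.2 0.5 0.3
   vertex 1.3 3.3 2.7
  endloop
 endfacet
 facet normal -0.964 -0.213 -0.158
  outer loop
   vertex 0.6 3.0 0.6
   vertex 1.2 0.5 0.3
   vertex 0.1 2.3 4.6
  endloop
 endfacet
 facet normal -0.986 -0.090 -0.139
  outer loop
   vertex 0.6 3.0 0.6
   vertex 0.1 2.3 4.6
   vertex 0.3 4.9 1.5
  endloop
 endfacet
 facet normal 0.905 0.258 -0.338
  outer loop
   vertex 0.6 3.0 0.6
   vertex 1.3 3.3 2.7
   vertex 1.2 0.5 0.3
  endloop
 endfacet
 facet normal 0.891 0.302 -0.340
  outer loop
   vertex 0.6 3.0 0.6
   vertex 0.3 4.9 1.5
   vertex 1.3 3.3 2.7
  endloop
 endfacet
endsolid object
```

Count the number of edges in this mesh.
12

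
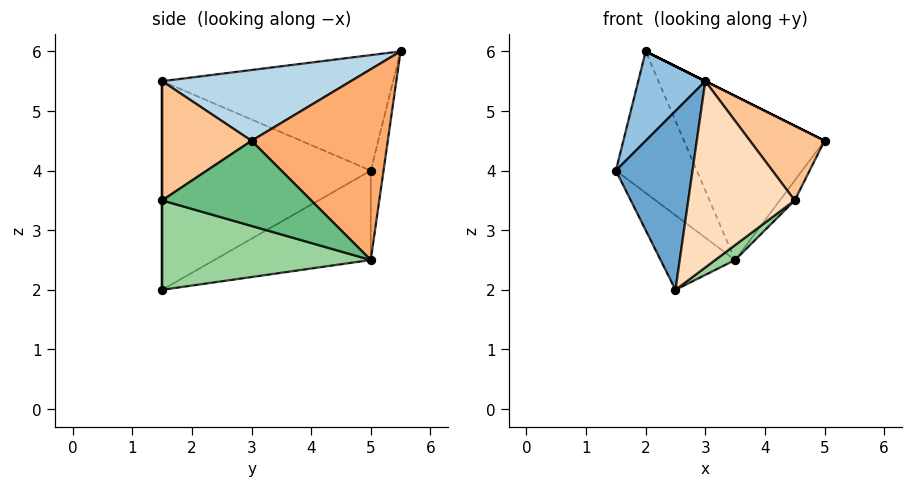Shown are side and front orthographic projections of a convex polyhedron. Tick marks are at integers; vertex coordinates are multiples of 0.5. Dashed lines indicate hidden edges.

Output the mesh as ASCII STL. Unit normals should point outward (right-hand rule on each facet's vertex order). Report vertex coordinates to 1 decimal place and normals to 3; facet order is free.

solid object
 facet normal -0.930 -0.342 0.133
  outer loop
   vertex 3.0 1.5 5.5
   vertex 1.5 5.0 4.0
   vertex 2.5 1.5 2.0
  endloop
 endfacet
 facet normal -0.917 -0.266 0.296
  outer loop
   vertex 2.0 5.5 6.0
   vertex 1.5 5.0 4.0
   vertex 3.0 1.5 5.5
  endloop
 endfacet
 facet normal 0.447 0.000 0.894
  outer loop
   vertex 2.0 5.5 6.0
   vertex 3.0 1.5 5.5
   vertex 5.0 3.0 4.5
  endloop
 endfacet
 facet normal -0.577 0.275 -0.769
  outer loop
   vertex 3.5 5.0 2.5
   vertex 2.5 1.5 2.0
   vertex 1.5 5.0 4.0
  endloop
 endfacet
 facet normal -0.153 0.967 -0.204
  outer loop
   vertex 3.5 5.0 2.5
   vertex 1.5 5.0 4.0
   vertex 2.0 5.5 6.0
  endloop
 endfacet
 facet normal 0.683 0.705 0.192
  outer loop
   vertex 3.5 5.0 2.5
   vertex 2.0 5.5 6.0
   vertex 5.0 3.0 4.5
  endloop
 endfacet
 facet normal 0.666 -0.555 0.499
  outer loop
   vertex 4.5 1.5 3.5
   vertex 5.0 3.0 4.5
   vertex 3.0 1.5 5.5
  endloop
 endfacet
 facet normal 0.000 -1.000 0.000
  outer loop
   vertex 4.5 1.5 3.5
   vertex 3.0 1.5 5.5
   vertex 2.5 1.5 2.0
  endloop
 endfacet
 facet normal 0.836 0.084 -0.543
  outer loop
   vertex 4.5 1.5 3.5
   vertex 3.5 5.0 2.5
   vertex 5.0 3.0 4.5
  endloop
 endfacet
 facet normal 0.599 -0.057 -0.799
  outer loop
   vertex 4.5 1.5 3.5
   vertex 2.5 1.5 2.0
   vertex 3.5 5.0 2.5
  endloop
 endfacet
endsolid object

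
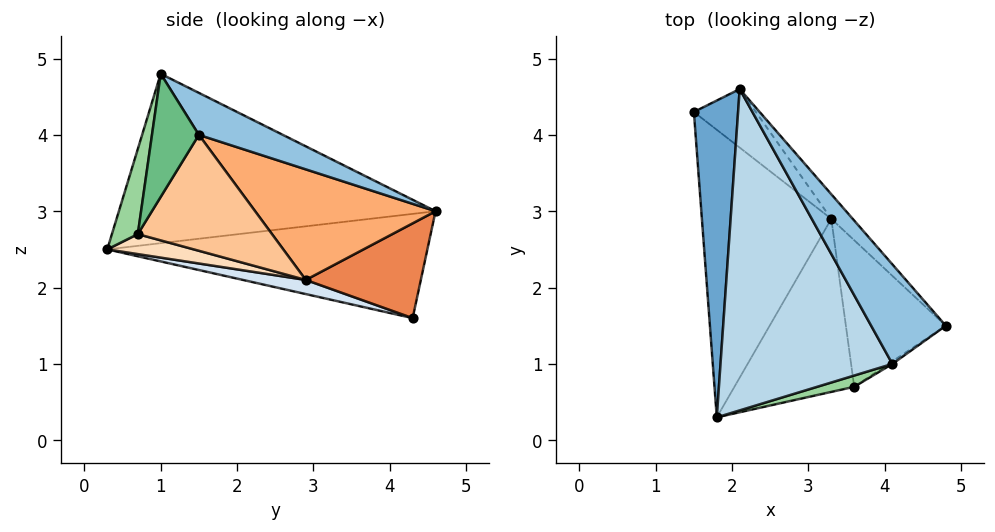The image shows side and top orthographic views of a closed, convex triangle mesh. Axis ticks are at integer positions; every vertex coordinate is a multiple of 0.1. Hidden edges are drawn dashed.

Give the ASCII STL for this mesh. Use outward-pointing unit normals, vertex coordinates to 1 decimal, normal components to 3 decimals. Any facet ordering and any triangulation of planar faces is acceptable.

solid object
 facet normal -0.920 0.019 0.390
  outer loop
   vertex 2.1 4.6 3.0
   vertex 1.5 4.3 1.6
   vertex 1.8 0.3 2.5
  endloop
 endfacet
 facet normal 0.400 0.578 0.711
  outer loop
   vertex 4.1 1.0 4.8
   vertex 4.8 1.5 4.0
   vertex 2.1 4.6 3.0
  endloop
 endfacet
 facet normal -0.702 -0.034 0.712
  outer loop
   vertex 4.1 1.0 4.8
   vertex 2.1 4.6 3.0
   vertex 1.8 0.3 2.5
  endloop
 endfacet
 facet normal 0.106 -0.211 -0.972
  outer loop
   vertex 3.3 2.9 2.1
   vertex 1.8 0.3 2.5
   vertex 1.5 4.3 1.6
  endloop
 endfacet
 facet normal 0.628 0.661 -0.411
  outer loop
   vertex 3.3 2.9 2.1
   vertex 1.5 4.3 1.6
   vertex 2.1 4.6 3.0
  endloop
 endfacet
 facet normal 0.769 0.622 -0.149
  outer loop
   vertex 3.3 2.9 2.1
   vertex 2.1 4.6 3.0
   vertex 4.8 1.5 4.0
  endloop
 endfacet
 facet normal 0.755 -0.075 -0.651
  outer loop
   vertex 3.6 0.7 2.7
   vertex 3.3 2.9 2.1
   vertex 4.8 1.5 4.0
  endloop
 endfacet
 facet normal 0.160 -0.239 -0.958
  outer loop
   vertex 3.6 0.7 2.7
   vertex 1.8 0.3 2.5
   vertex 3.3 2.9 2.1
  endloop
 endfacet
 facet normal 0.568 -0.823 -0.018
  outer loop
   vertex 3.6 0.7 2.7
   vertex 4.8 1.5 4.0
   vertex 4.1 1.0 4.8
  endloop
 endfacet
 facet normal 0.207 -0.974 0.090
  outer loop
   vertex 3.6 0.7 2.7
   vertex 4.1 1.0 4.8
   vertex 1.8 0.3 2.5
  endloop
 endfacet
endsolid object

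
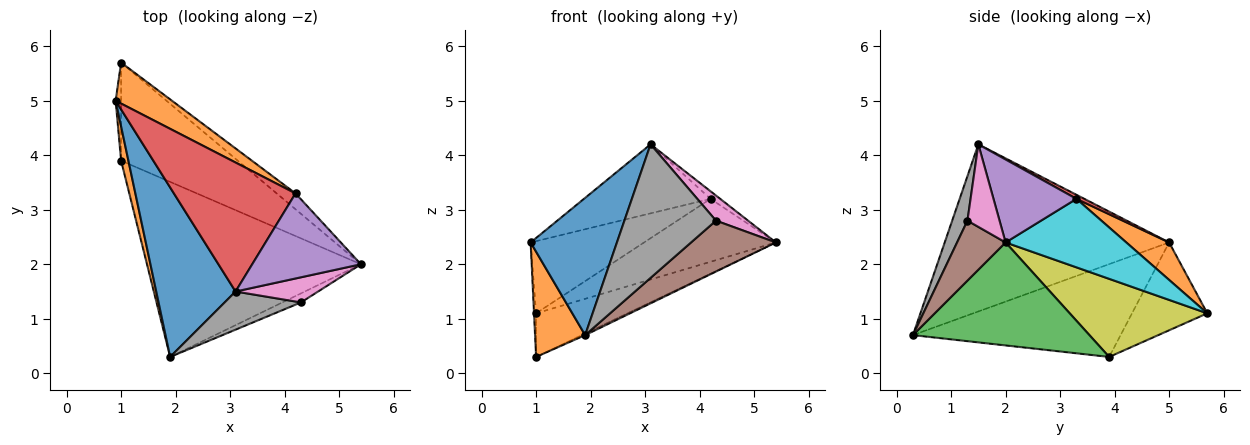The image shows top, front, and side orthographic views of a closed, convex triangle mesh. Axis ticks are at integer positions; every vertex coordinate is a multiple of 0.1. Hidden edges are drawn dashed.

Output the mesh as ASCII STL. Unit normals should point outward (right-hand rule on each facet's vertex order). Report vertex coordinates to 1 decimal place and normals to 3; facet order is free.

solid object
 facet normal -0.853 -0.328 0.405
  outer loop
   vertex 3.1 1.5 4.2
   vertex 0.9 5.0 2.4
   vertex 1.9 0.3 0.7
  endloop
 endfacet
 facet normal -0.969 -0.234 0.076
  outer loop
   vertex 1.0 3.9 0.3
   vertex 1.9 0.3 0.7
   vertex 0.9 5.0 2.4
  endloop
 endfacet
 facet normal 0.434 0.008 -0.901
  outer loop
   vertex 1.0 3.9 0.3
   vertex 5.4 2.0 2.4
   vertex 1.9 0.3 0.7
  endloop
 endfacet
 facet normal 0.029 0.472 0.881
  outer loop
   vertex 4.2 3.3 3.2
   vertex 0.9 5.0 2.4
   vertex 3.1 1.5 4.2
  endloop
 endfacet
 facet normal 0.605 0.071 0.793
  outer loop
   vertex 4.2 3.3 3.2
   vertex 3.1 1.5 4.2
   vertex 5.4 2.0 2.4
  endloop
 endfacet
 facet normal 0.491 -0.858 -0.152
  outer loop
   vertex 4.3 1.3 2.8
   vertex 1.9 0.3 0.7
   vertex 5.4 2.0 2.4
  endloop
 endfacet
 facet normal 0.577 -0.577 0.577
  outer loop
   vertex 4.3 1.3 2.8
   vertex 5.4 2.0 2.4
   vertex 3.1 1.5 4.2
  endloop
 endfacet
 facet normal 0.158 -0.949 0.271
  outer loop
   vertex 4.3 1.3 2.8
   vertex 3.1 1.5 4.2
   vertex 1.9 0.3 0.7
  endloop
 endfacet
 facet normal 0.522 0.346 -0.780
  outer loop
   vertex 1.0 5.7 1.1
   vertex 5.4 2.0 2.4
   vertex 1.0 3.9 0.3
  endloop
 endfacet
 facet normal 0.664 0.725 -0.183
  outer loop
   vertex 1.0 5.7 1.1
   vertex 4.2 3.3 3.2
   vertex 5.4 2.0 2.4
  endloop
 endfacet
 facet normal -0.998 0.028 -0.062
  outer loop
   vertex 1.0 5.7 1.1
   vertex 1.0 3.9 0.3
   vertex 0.9 5.0 2.4
  endloop
 endfacet
 facet normal 0.312 0.826 0.469
  outer loop
   vertex 1.0 5.7 1.1
   vertex 0.9 5.0 2.4
   vertex 4.2 3.3 3.2
  endloop
 endfacet
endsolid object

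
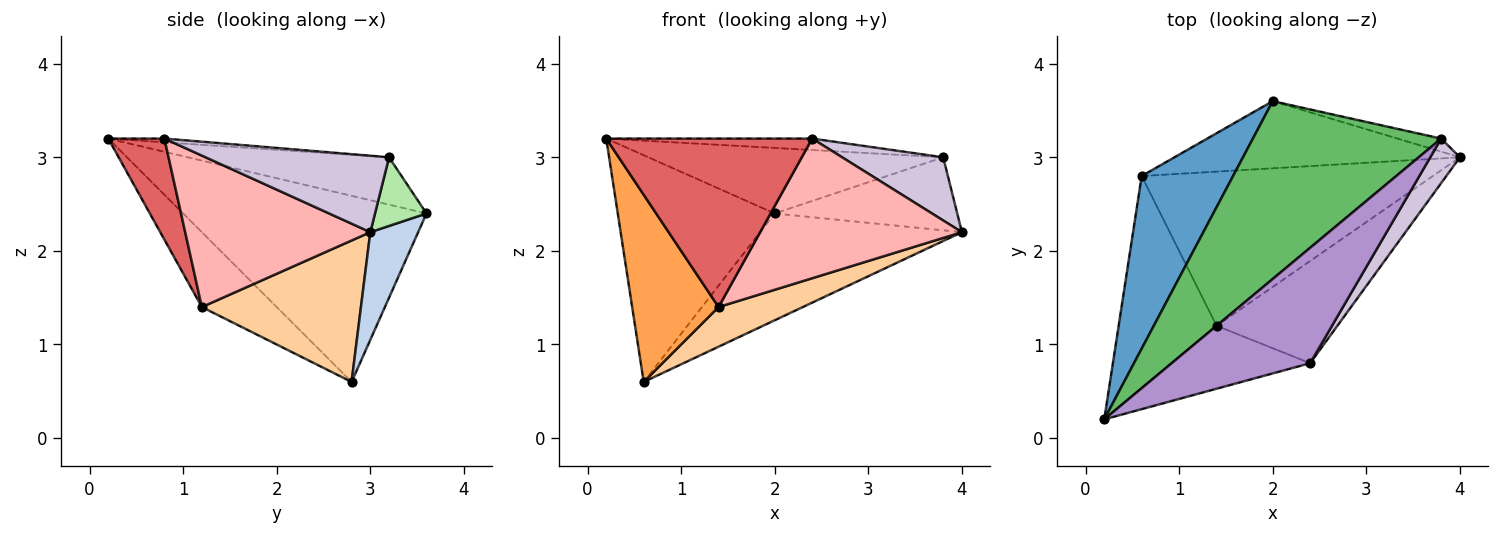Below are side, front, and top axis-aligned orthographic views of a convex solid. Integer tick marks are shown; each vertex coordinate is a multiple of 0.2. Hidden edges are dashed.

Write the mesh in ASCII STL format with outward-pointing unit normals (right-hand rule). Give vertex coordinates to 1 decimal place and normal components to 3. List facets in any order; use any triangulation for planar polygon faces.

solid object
 facet normal -0.777 0.501 0.382
  outer loop
   vertex 2.0 3.6 2.4
   vertex 0.6 2.8 0.6
   vertex 0.2 0.2 3.2
  endloop
 endfacet
 facet normal 0.197 0.830 -0.522
  outer loop
   vertex 2.0 3.6 2.4
   vertex 4.0 3.0 2.2
   vertex 0.6 2.8 0.6
  endloop
 endfacet
 facet normal -0.497 -0.574 -0.650
  outer loop
   vertex 1.4 1.2 1.4
   vertex 0.2 0.2 3.2
   vertex 0.6 2.8 0.6
  endloop
 endfacet
 facet normal 0.426 -0.225 -0.876
  outer loop
   vertex 1.4 1.2 1.4
   vertex 0.6 2.8 0.6
   vertex 4.0 3.0 2.2
  endloop
 endfacet
 facet normal -0.230 0.336 0.913
  outer loop
   vertex 3.8 3.2 3.0
   vertex 2.0 3.6 2.4
   vertex 0.2 0.2 3.2
  endloop
 endfacet
 facet normal 0.267 0.948 -0.170
  outer loop
   vertex 3.8 3.2 3.0
   vertex 4.0 3.0 2.2
   vertex 2.0 3.6 2.4
  endloop
 endfacet
 facet normal 0.248 -0.908 -0.339
  outer loop
   vertex 2.4 0.8 3.2
   vertex 0.2 0.2 3.2
   vertex 1.4 1.2 1.4
  endloop
 endfacet
 facet normal 0.595 -0.649 -0.475
  outer loop
   vertex 2.4 0.8 3.2
   vertex 1.4 1.2 1.4
   vertex 4.0 3.0 2.2
  endloop
 endfacet
 facet normal -0.027 0.099 0.995
  outer loop
   vertex 2.4 0.8 3.2
   vertex 3.8 3.2 3.0
   vertex 0.2 0.2 3.2
  endloop
 endfacet
 facet normal 0.829 -0.457 0.322
  outer loop
   vertex 2.4 0.8 3.2
   vertex 4.0 3.0 2.2
   vertex 3.8 3.2 3.0
  endloop
 endfacet
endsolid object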